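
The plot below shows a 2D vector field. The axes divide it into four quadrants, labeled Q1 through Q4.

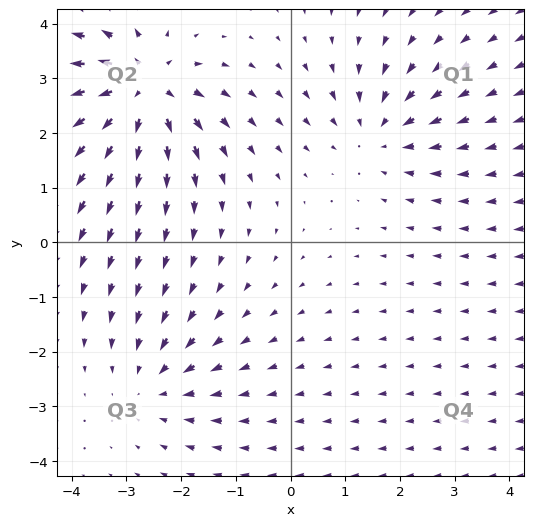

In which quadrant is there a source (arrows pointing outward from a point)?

The source sits at approximately (-2.7, 2.8), which lies in quadrant Q2. The divergence there is about +5, positive as expected for a source.

Q2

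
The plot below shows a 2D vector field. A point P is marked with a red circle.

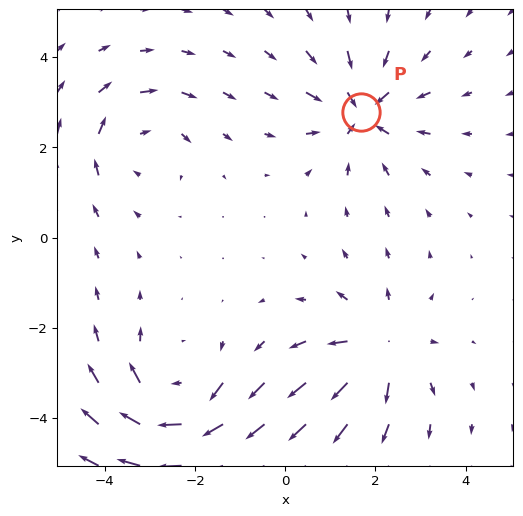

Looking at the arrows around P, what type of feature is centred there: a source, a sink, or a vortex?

At P (1.7, 2.8) the arrows converge inward. Divergence about -5, curl ≈0 — negative divergence with near-zero curl is a sink.

sink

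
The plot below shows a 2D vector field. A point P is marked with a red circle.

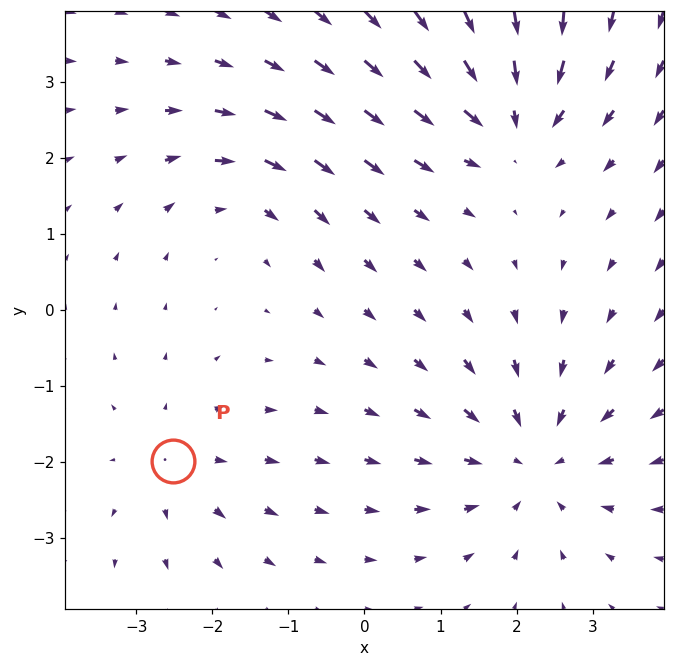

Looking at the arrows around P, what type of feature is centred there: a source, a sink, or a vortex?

At P (-2.5, -2.0) the arrows spread outward. Divergence about +3, curl ≈0 — positive divergence with near-zero curl is a source.

source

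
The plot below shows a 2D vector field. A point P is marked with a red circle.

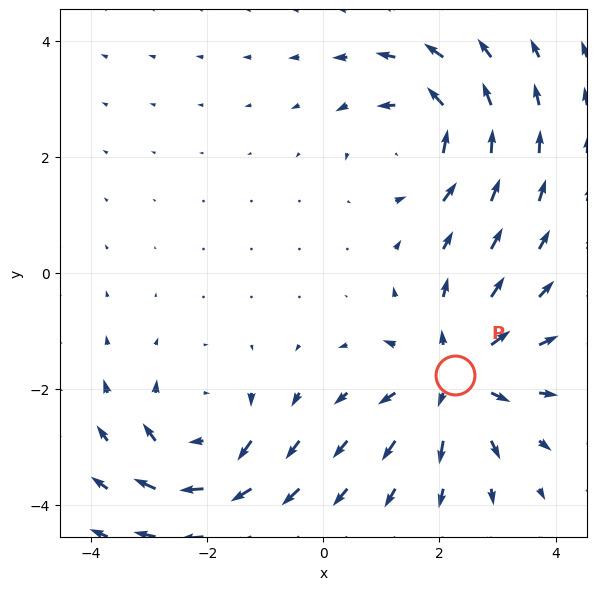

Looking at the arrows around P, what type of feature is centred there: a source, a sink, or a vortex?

source

At P (2.3, -1.8) the arrows spread outward. Divergence about +4, curl ≈0 — positive divergence with near-zero curl is a source.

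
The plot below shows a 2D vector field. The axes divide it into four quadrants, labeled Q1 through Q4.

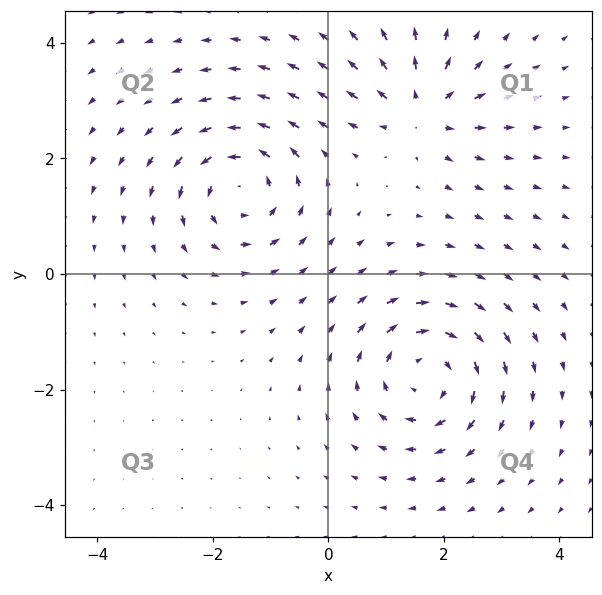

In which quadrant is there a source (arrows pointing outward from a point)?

The source sits at approximately (1.6, 2.9), which lies in quadrant Q1. The divergence there is about +4, positive as expected for a source.

Q1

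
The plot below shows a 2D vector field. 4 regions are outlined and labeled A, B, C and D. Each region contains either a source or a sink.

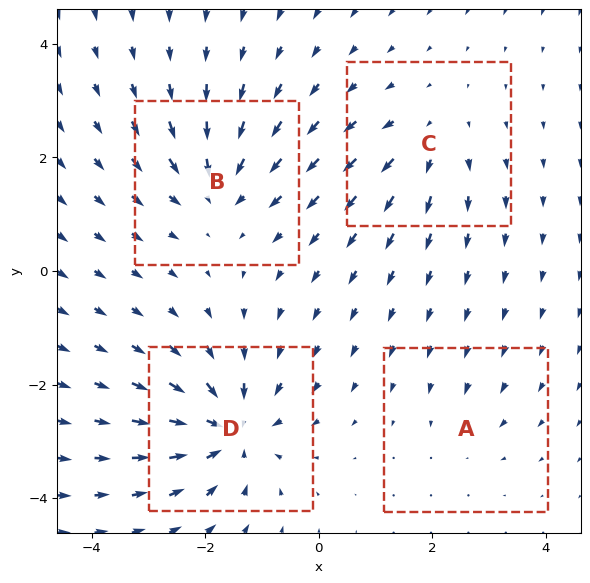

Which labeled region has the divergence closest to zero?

A

Divergence at each region's feature centre — A: about -2, B: about -5, C: about +4, D: about -7. Region A is closest to zero.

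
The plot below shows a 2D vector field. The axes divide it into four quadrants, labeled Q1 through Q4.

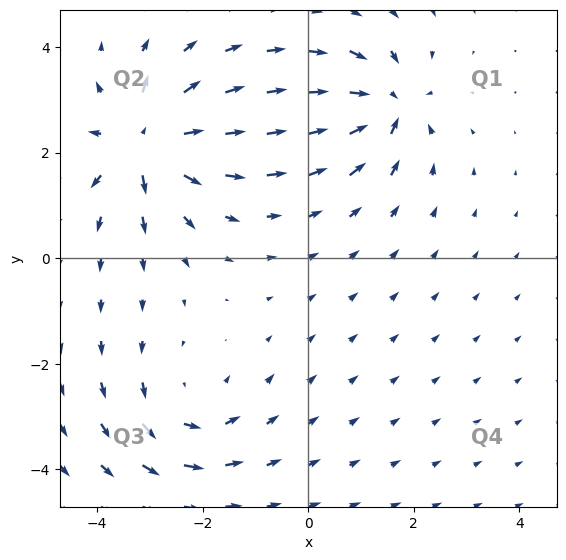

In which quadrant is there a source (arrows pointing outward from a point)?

The source sits at approximately (-3.1, 2.2), which lies in quadrant Q2. The divergence there is about +6, positive as expected for a source.

Q2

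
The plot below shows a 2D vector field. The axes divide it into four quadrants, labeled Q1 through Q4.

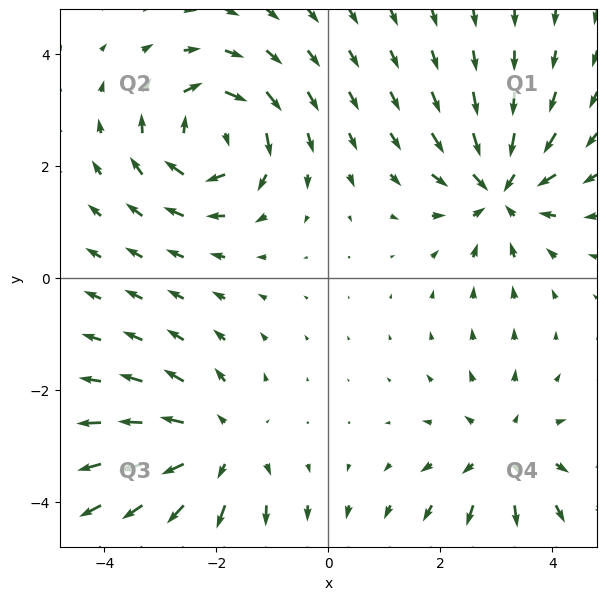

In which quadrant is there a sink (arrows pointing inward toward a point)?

Q1

The sink sits at approximately (3.1, 1.6), which lies in quadrant Q1. The divergence there is about -6, negative as expected for a sink.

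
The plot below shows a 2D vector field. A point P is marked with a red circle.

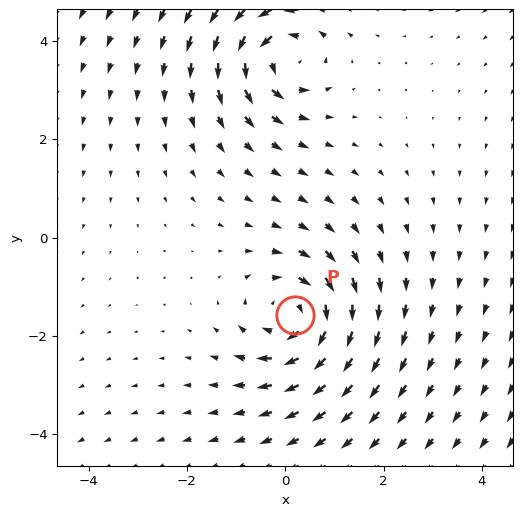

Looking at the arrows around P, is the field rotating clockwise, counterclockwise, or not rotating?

Near P at (0.2, -1.6) the arrows circulate clockwise. The curl (z-component) there is about -3; negative curl means clockwise rotation.

clockwise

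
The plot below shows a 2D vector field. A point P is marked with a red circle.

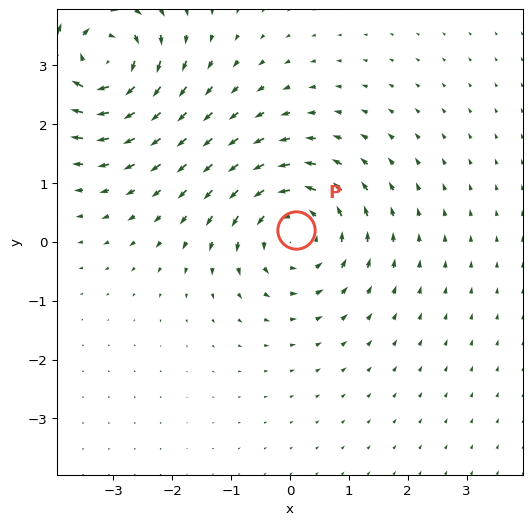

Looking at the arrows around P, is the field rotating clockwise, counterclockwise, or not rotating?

Near P at (0.1, 0.2) the arrows circulate counterclockwise. The curl (z-component) there is about +4; positive curl means counterclockwise rotation.

counterclockwise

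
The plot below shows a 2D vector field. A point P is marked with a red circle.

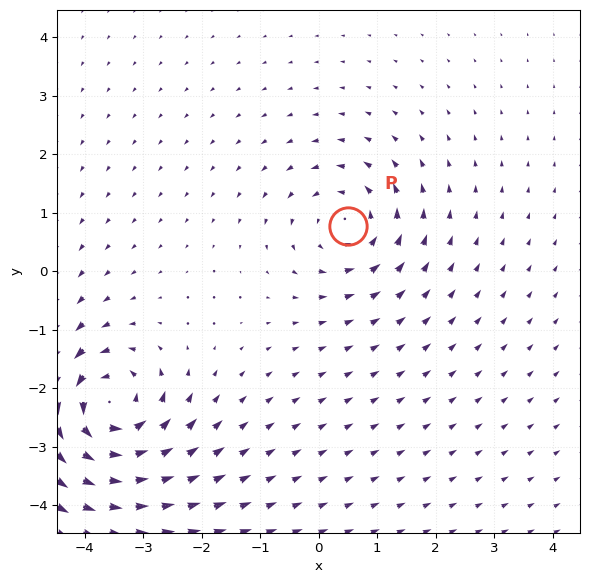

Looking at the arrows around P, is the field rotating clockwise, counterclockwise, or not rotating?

Near P at (0.5, 0.8) the arrows circulate counterclockwise. The curl (z-component) there is about +4; positive curl means counterclockwise rotation.

counterclockwise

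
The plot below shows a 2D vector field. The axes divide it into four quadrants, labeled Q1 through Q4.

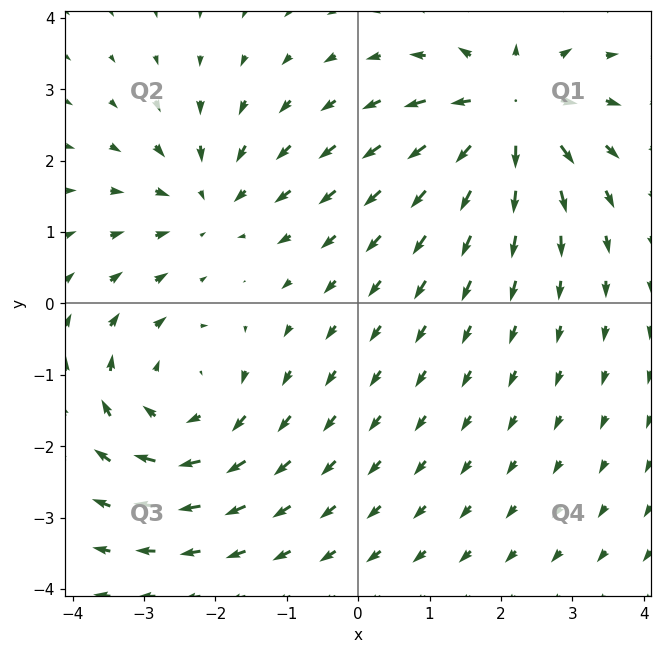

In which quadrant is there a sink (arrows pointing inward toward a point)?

Q2

The sink sits at approximately (-2.1, 1.4), which lies in quadrant Q2. The divergence there is about -3, negative as expected for a sink.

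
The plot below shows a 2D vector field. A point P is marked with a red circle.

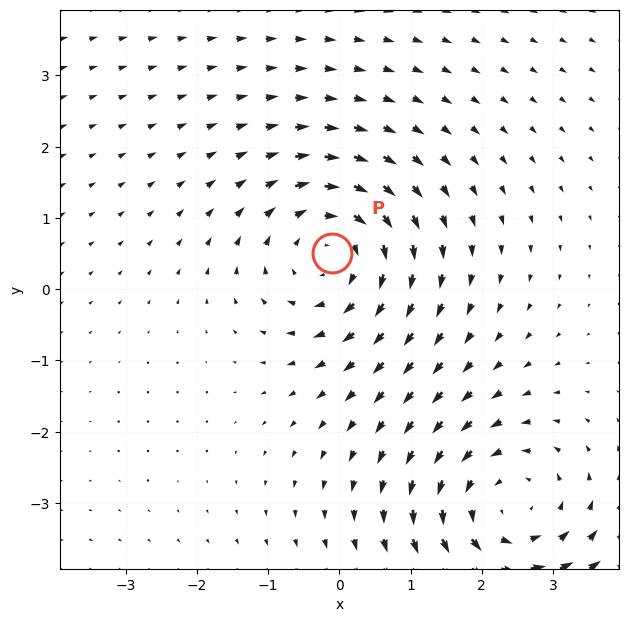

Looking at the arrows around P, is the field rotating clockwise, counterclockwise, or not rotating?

clockwise

Near P at (-0.1, 0.5) the arrows circulate clockwise. The curl (z-component) there is about -4; negative curl means clockwise rotation.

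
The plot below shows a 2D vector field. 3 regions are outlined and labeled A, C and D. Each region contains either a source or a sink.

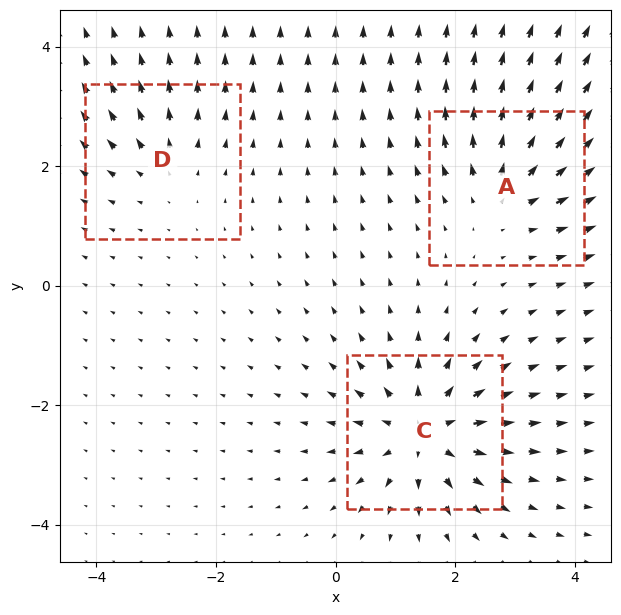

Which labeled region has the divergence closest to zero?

D

Divergence at each region's feature centre — A: about +4, C: about +5, D: about +2. Region D is closest to zero.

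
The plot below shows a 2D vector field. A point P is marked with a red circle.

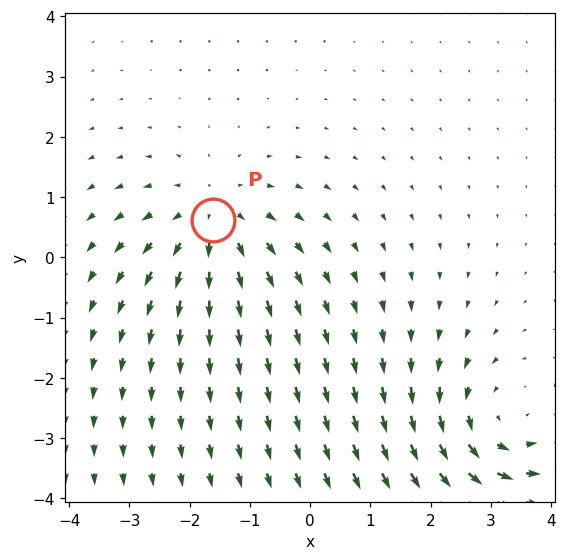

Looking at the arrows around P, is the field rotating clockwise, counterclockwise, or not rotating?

Near P at (-1.6, 0.6) the arrows show no circulation. The curl there is ≈0.

not rotating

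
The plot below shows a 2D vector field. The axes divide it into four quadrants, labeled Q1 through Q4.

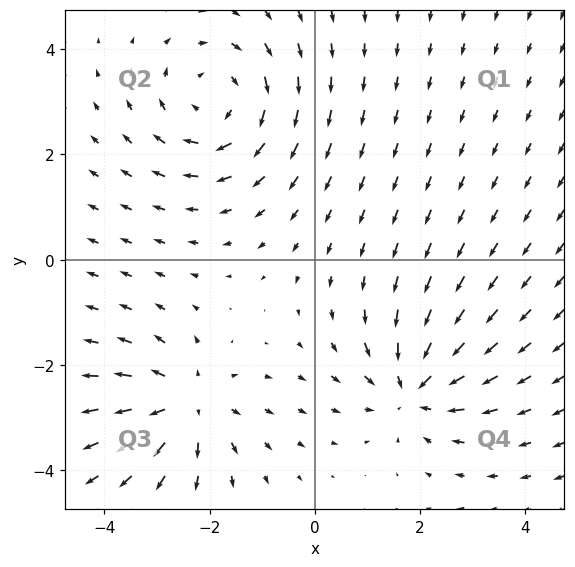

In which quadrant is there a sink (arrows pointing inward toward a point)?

Q4

The sink sits at approximately (1.9, -2.4), which lies in quadrant Q4. The divergence there is about -4, negative as expected for a sink.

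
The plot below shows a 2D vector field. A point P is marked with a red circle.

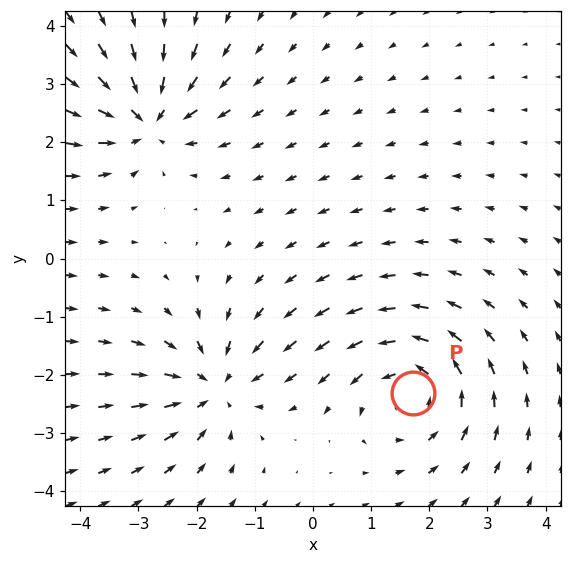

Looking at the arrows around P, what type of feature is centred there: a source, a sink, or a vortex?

vortex

At P (1.7, -2.3) the arrows circulate counterclockwise. Divergence ≈0, curl about +4 — near-zero divergence with nonzero curl is a vortex.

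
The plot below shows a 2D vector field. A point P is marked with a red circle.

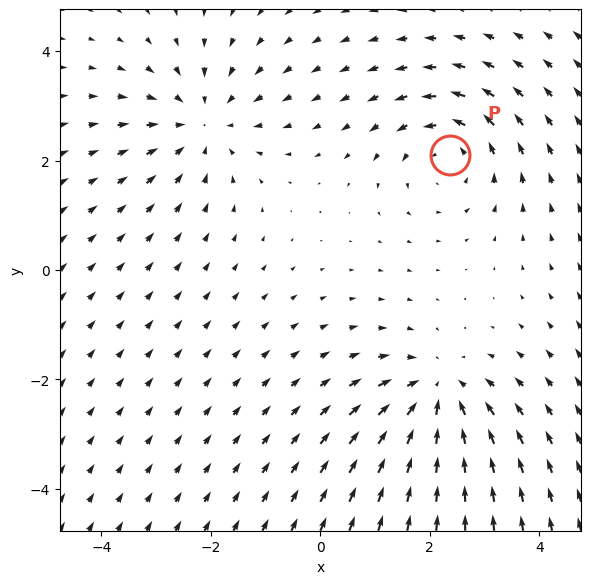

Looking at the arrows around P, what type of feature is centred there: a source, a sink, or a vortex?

At P (2.4, 2.1) the arrows circulate counterclockwise. Divergence ≈0, curl about +4 — near-zero divergence with nonzero curl is a vortex.

vortex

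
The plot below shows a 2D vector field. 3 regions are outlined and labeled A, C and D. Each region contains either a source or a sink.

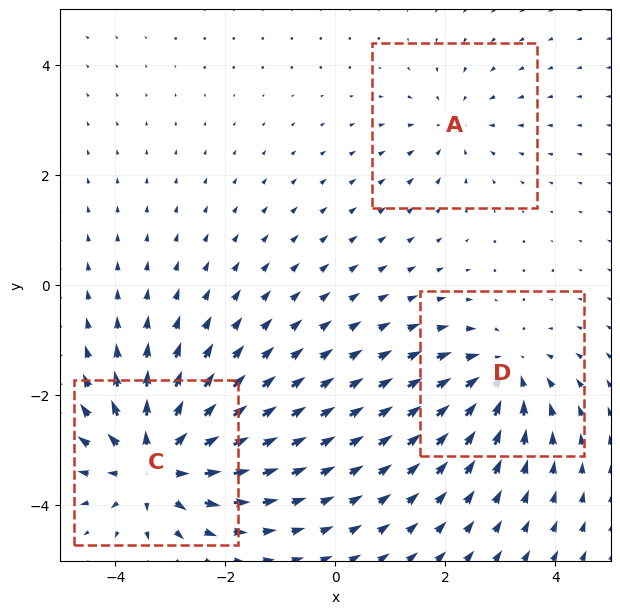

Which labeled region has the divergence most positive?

C

Divergence at each region's feature centre — A: about -2, C: about +5, D: about -3. Region C is most positive.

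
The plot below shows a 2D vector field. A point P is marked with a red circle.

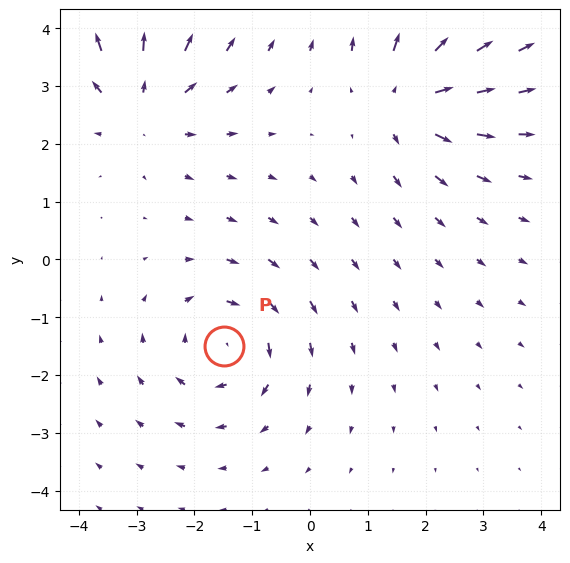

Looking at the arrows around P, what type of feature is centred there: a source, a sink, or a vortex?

vortex

At P (-1.5, -1.5) the arrows circulate clockwise. Divergence ≈0, curl about -5 — near-zero divergence with nonzero curl is a vortex.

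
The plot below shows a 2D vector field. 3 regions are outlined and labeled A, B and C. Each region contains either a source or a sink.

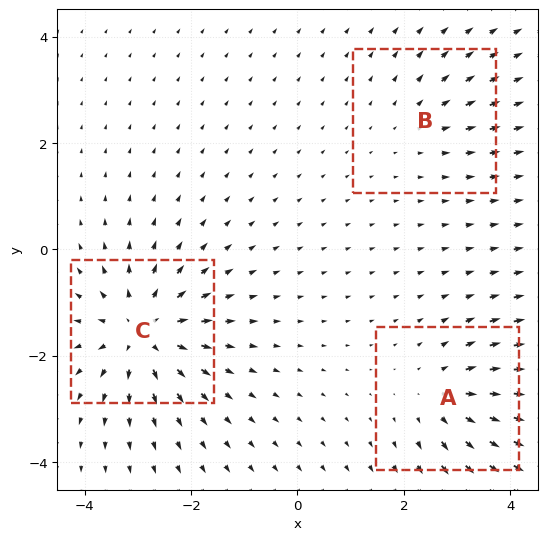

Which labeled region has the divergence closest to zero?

B

Divergence at each region's feature centre — A: about +4, B: about +2, C: about +6. Region B is closest to zero.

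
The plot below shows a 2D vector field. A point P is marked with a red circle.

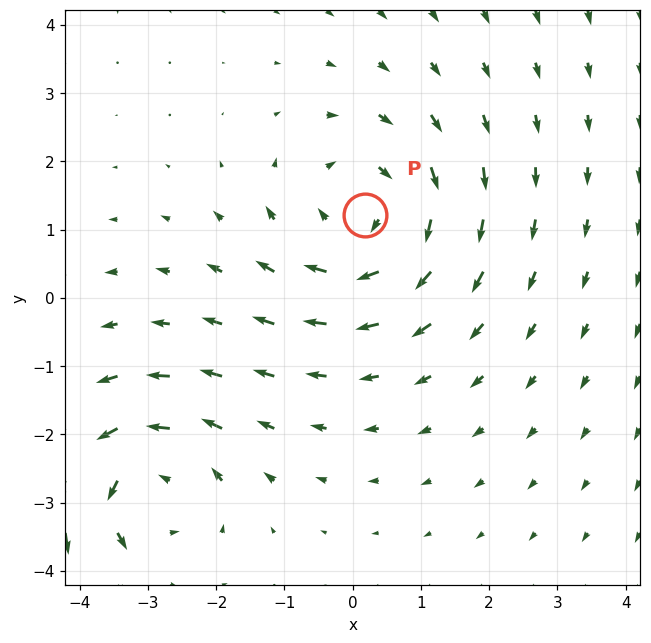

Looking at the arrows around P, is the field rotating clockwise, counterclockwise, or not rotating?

Near P at (0.2, 1.2) the arrows circulate clockwise. The curl (z-component) there is about -3; negative curl means clockwise rotation.

clockwise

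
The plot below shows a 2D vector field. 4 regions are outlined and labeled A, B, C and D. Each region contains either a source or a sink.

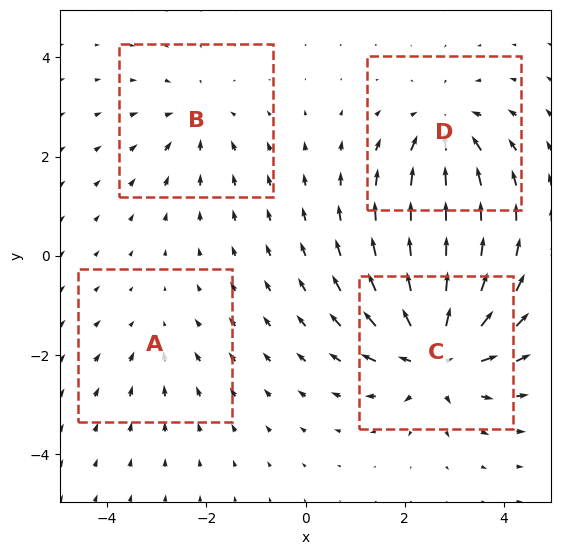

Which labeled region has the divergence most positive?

C

Divergence at each region's feature centre — A: about -2, B: about -3, C: about +8, D: about -5. Region C is most positive.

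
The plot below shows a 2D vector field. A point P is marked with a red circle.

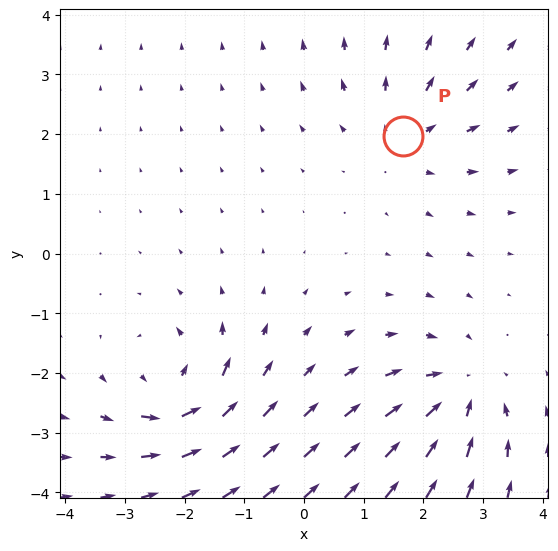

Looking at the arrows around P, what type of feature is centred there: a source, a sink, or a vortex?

source

At P (1.7, 2.0) the arrows spread outward. Divergence about +2, curl ≈0 — positive divergence with near-zero curl is a source.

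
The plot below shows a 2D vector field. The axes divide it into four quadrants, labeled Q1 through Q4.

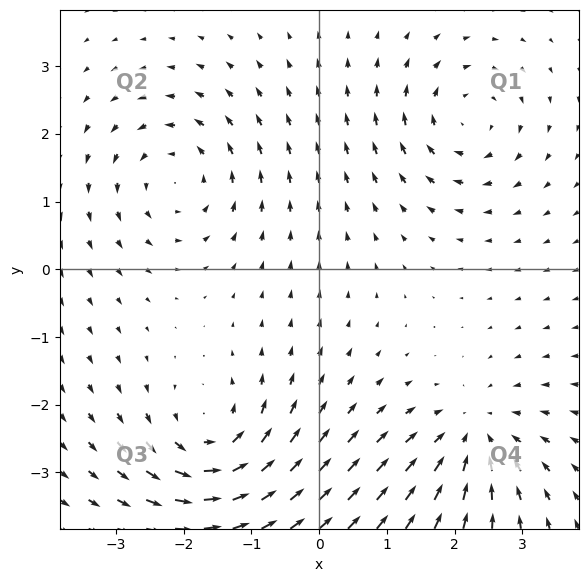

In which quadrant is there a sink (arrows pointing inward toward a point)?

The sink sits at approximately (2.3, -2.5), which lies in quadrant Q4. The divergence there is about -5, negative as expected for a sink.

Q4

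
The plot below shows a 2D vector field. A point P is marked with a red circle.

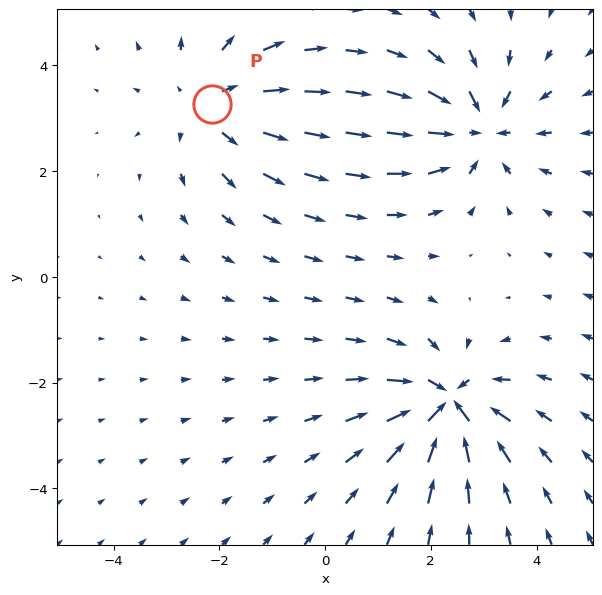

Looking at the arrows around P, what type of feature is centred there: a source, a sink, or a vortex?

At P (-2.1, 3.3) the arrows spread outward. Divergence about +3, curl ≈0 — positive divergence with near-zero curl is a source.

source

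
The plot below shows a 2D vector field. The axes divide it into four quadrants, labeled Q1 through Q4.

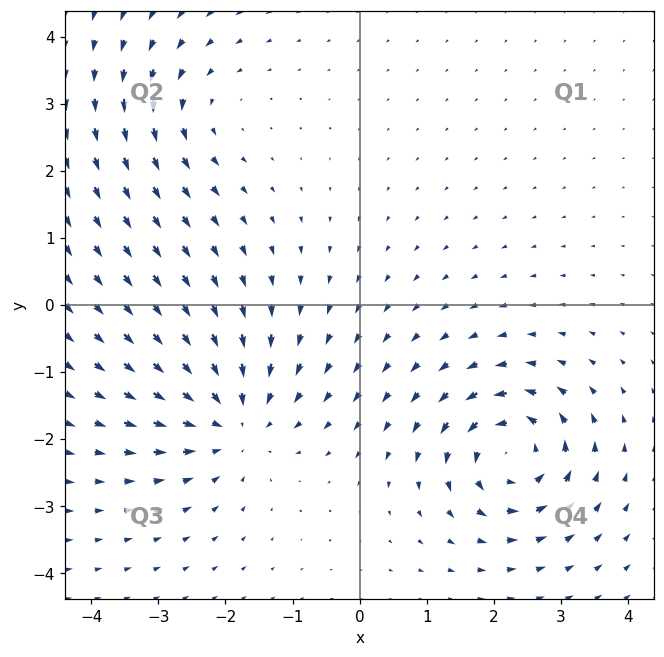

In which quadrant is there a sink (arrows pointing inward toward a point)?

The sink sits at approximately (-1.9, -1.7), which lies in quadrant Q3. The divergence there is about -5, negative as expected for a sink.

Q3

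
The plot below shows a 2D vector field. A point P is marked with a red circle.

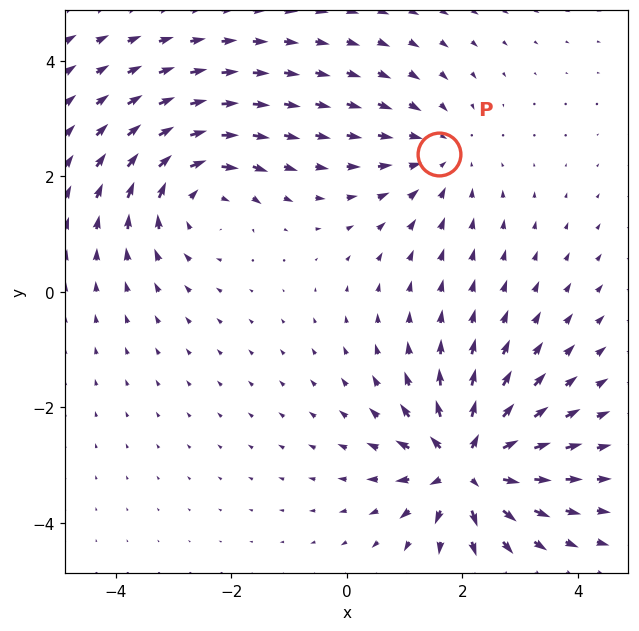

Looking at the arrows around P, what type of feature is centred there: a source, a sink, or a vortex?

At P (1.6, 2.4) the arrows converge inward. Divergence about -2, curl ≈0 — negative divergence with near-zero curl is a sink.

sink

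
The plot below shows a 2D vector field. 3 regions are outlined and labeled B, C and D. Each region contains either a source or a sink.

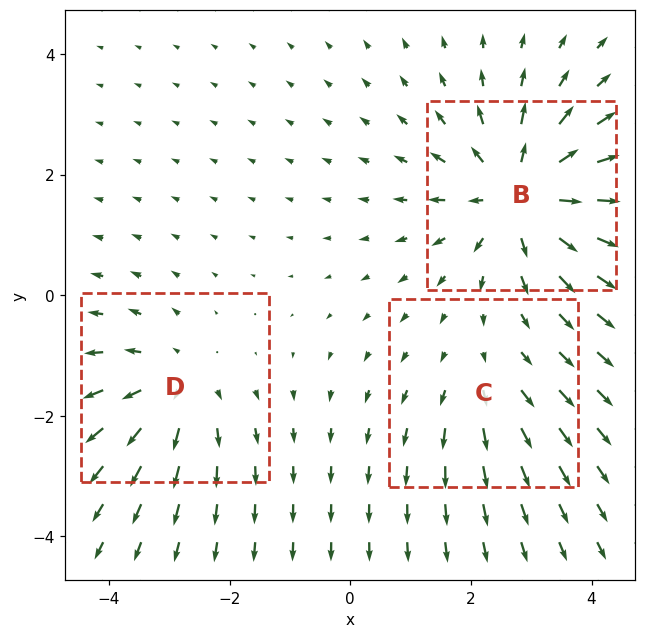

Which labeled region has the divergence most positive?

B

Divergence at each region's feature centre — B: about +5, C: about +2, D: about +3. Region B is most positive.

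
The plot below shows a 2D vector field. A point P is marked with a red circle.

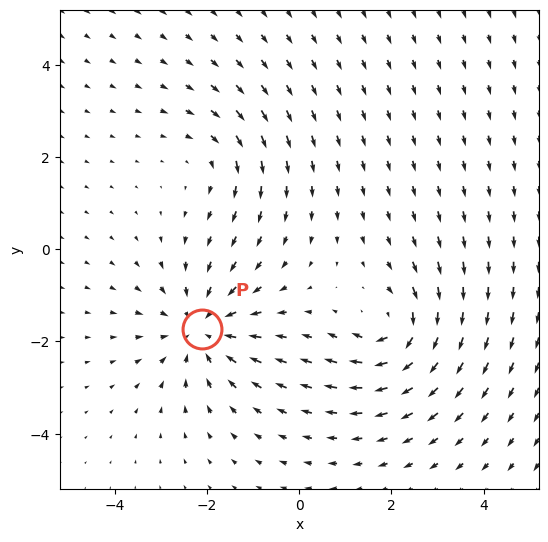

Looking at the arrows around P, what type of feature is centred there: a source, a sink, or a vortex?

At P (-2.1, -1.7) the arrows converge inward. Divergence about -4, curl ≈0 — negative divergence with near-zero curl is a sink.

sink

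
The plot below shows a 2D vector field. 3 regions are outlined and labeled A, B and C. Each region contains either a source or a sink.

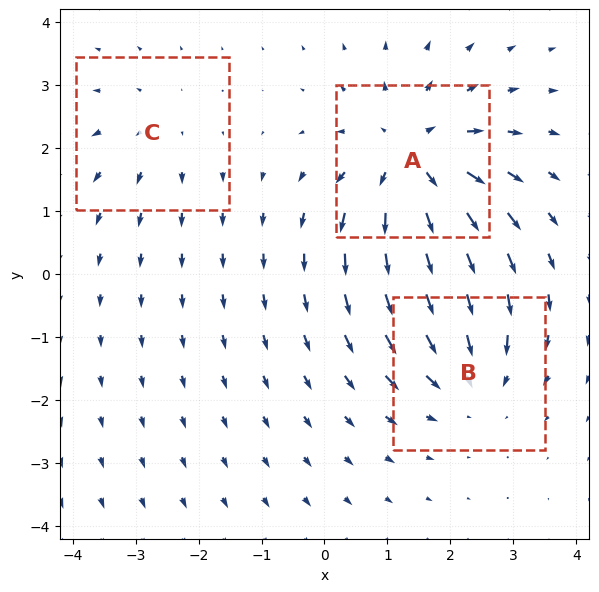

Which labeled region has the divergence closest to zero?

C

Divergence at each region's feature centre — A: about +4, B: about -3, C: about +2. Region C is closest to zero.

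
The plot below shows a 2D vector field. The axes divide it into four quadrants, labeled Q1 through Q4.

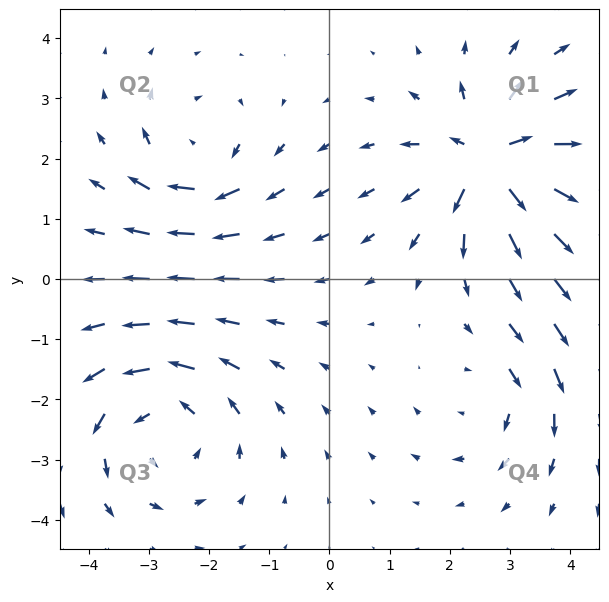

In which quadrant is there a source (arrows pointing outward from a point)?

The source sits at approximately (2.7, 2.0), which lies in quadrant Q1. The divergence there is about +6, positive as expected for a source.

Q1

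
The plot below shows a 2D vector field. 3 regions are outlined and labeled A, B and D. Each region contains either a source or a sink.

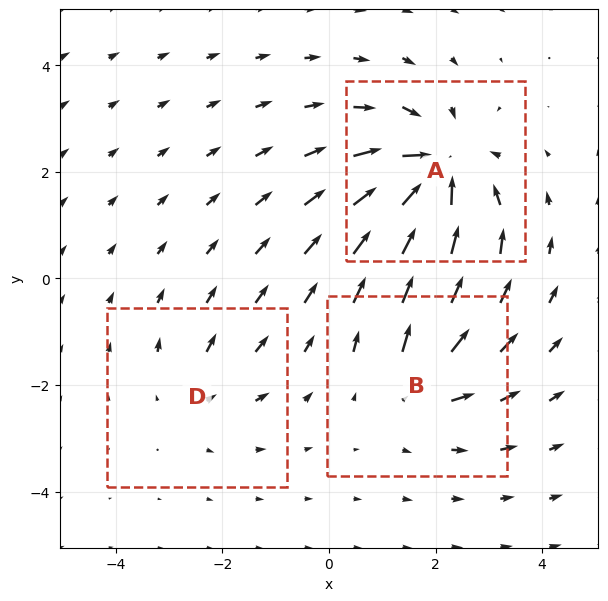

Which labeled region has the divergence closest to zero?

Divergence at each region's feature centre — A: about -6, B: about +4, D: about +2. Region D is closest to zero.

D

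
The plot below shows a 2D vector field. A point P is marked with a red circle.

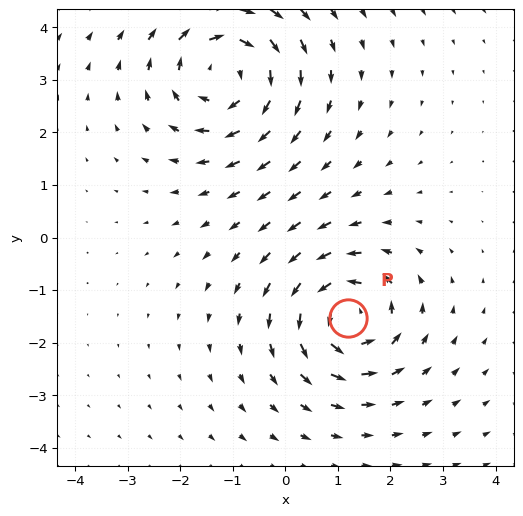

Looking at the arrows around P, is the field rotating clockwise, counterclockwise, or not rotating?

counterclockwise

Near P at (1.2, -1.5) the arrows circulate counterclockwise. The curl (z-component) there is about +5; positive curl means counterclockwise rotation.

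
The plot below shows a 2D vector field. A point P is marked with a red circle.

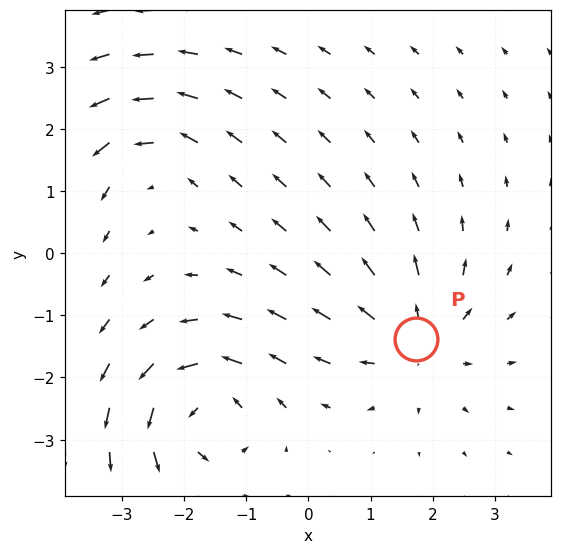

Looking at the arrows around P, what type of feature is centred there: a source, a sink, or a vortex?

source

At P (1.7, -1.4) the arrows spread outward. Divergence about +4, curl ≈0 — positive divergence with near-zero curl is a source.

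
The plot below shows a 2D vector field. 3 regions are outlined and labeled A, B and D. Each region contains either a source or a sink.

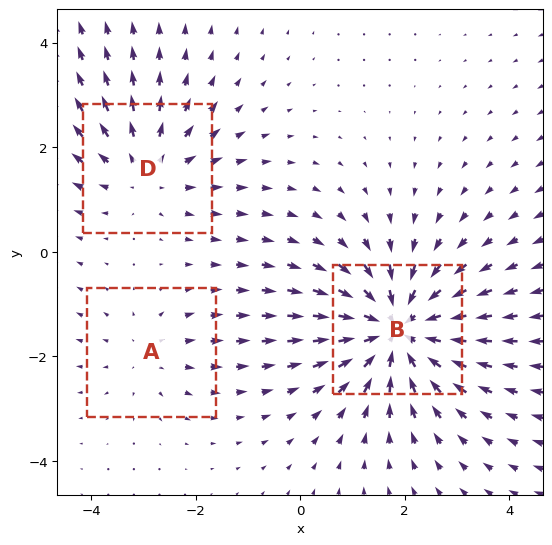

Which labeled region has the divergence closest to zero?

A

Divergence at each region's feature centre — A: about +2, B: about -5, D: about +3. Region A is closest to zero.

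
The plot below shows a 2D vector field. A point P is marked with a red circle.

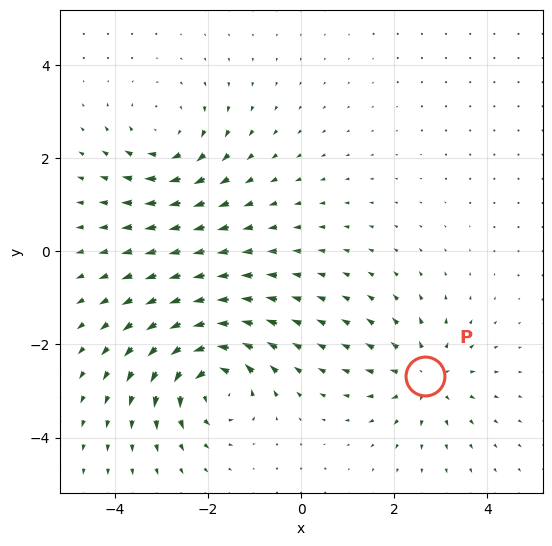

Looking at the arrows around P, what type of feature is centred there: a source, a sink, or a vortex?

At P (2.7, -2.7) the arrows spread outward. Divergence about +4, curl ≈0 — positive divergence with near-zero curl is a source.

source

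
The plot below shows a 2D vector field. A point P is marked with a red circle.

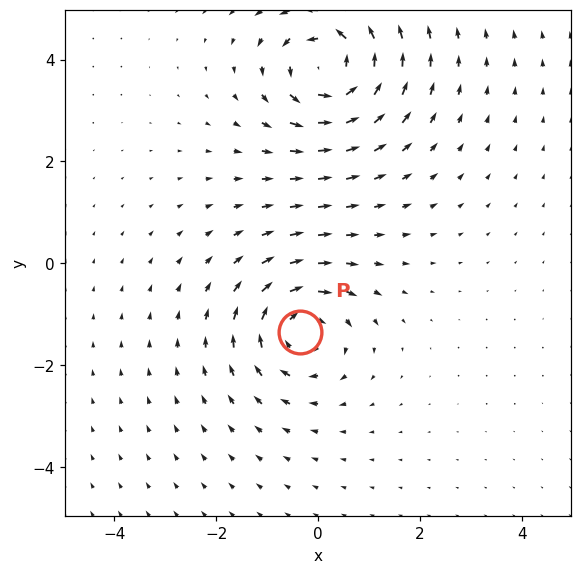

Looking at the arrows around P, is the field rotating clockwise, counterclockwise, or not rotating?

clockwise

Near P at (-0.4, -1.4) the arrows circulate clockwise. The curl (z-component) there is about -3; negative curl means clockwise rotation.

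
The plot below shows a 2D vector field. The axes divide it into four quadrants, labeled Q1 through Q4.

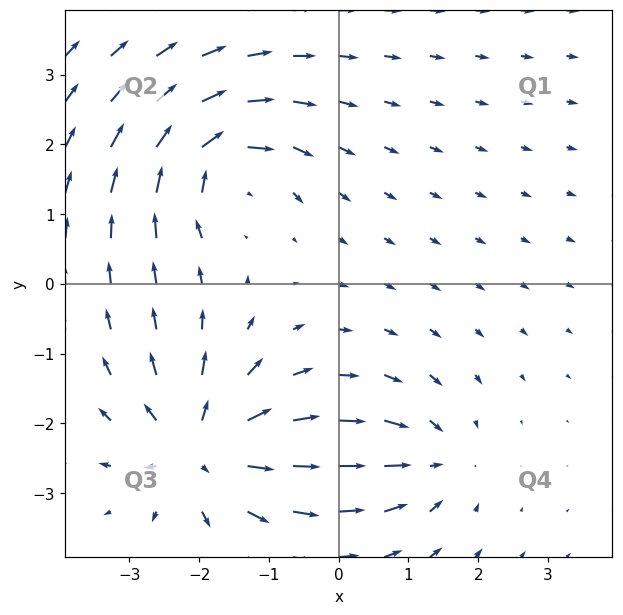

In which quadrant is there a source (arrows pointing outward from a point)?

Q3

The source sits at approximately (-2.0, -2.4), which lies in quadrant Q3. The divergence there is about +7, positive as expected for a source.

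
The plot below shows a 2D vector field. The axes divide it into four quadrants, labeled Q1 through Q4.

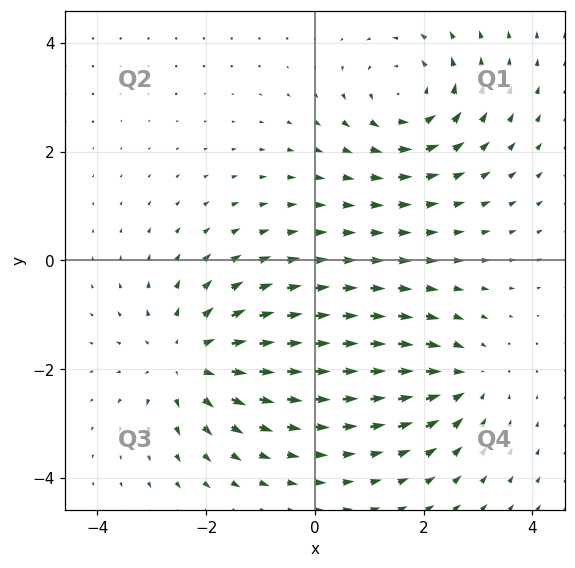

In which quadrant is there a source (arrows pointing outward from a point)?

The source sits at approximately (-2.3, -1.8), which lies in quadrant Q3. The divergence there is about +4, positive as expected for a source.

Q3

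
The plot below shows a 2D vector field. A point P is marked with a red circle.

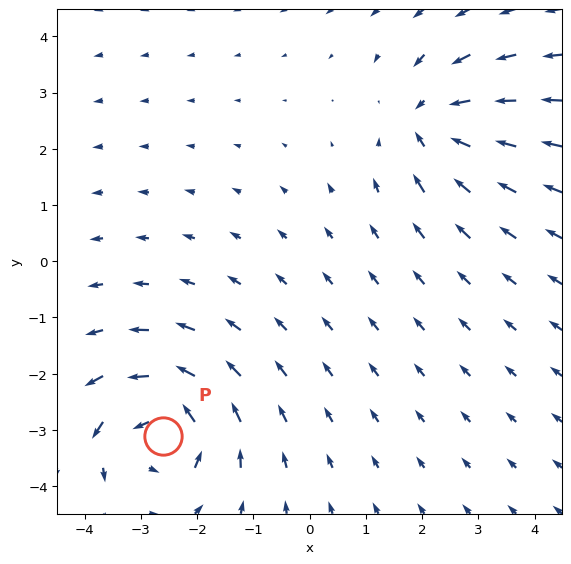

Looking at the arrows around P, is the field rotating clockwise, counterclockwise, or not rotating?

Near P at (-2.6, -3.1) the arrows circulate counterclockwise. The curl (z-component) there is about +6; positive curl means counterclockwise rotation.

counterclockwise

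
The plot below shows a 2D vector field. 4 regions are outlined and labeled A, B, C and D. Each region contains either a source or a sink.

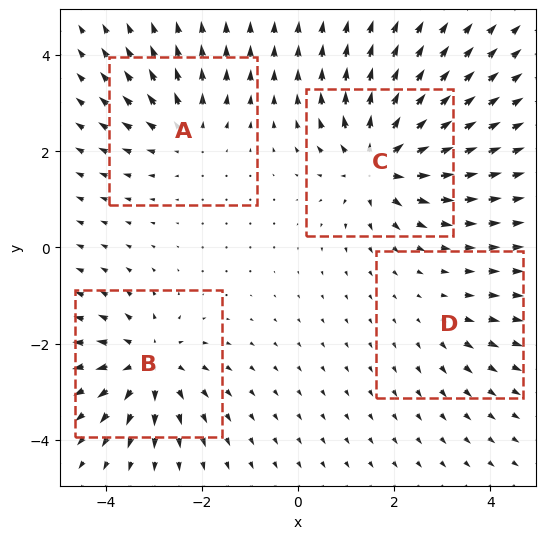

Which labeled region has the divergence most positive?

C

Divergence at each region's feature centre — A: about +4, B: about +6, C: about +7, D: about +2. Region C is most positive.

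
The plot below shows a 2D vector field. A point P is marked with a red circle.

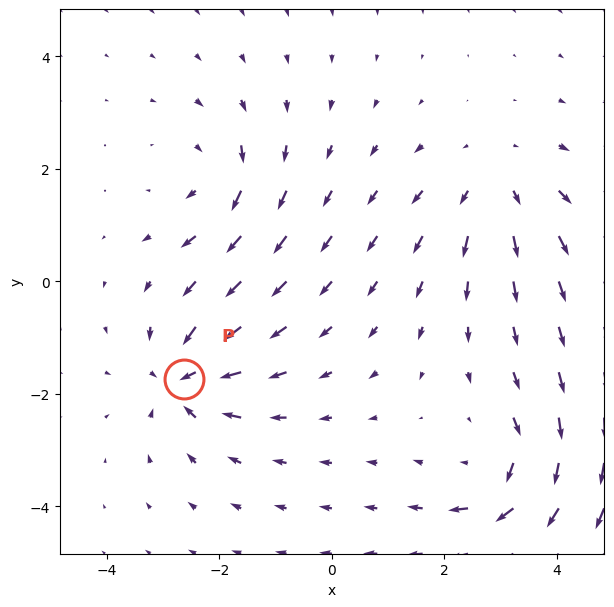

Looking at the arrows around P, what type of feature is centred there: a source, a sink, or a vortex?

At P (-2.6, -1.7) the arrows converge inward. Divergence about -7, curl ≈0 — negative divergence with near-zero curl is a sink.

sink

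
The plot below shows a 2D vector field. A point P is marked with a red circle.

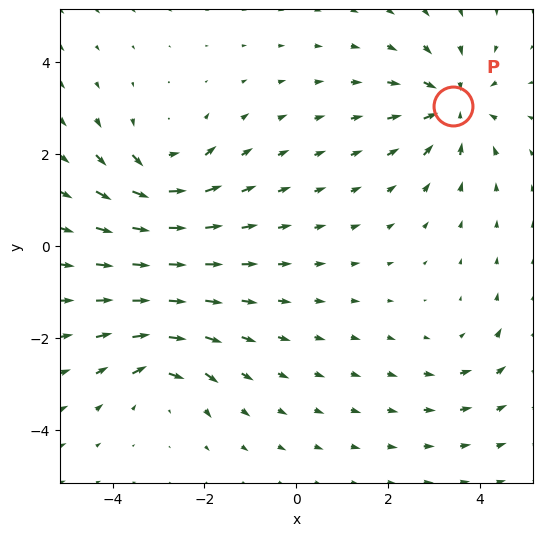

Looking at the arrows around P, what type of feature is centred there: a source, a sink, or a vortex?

sink

At P (3.4, 3.1) the arrows converge inward. Divergence about -5, curl ≈0 — negative divergence with near-zero curl is a sink.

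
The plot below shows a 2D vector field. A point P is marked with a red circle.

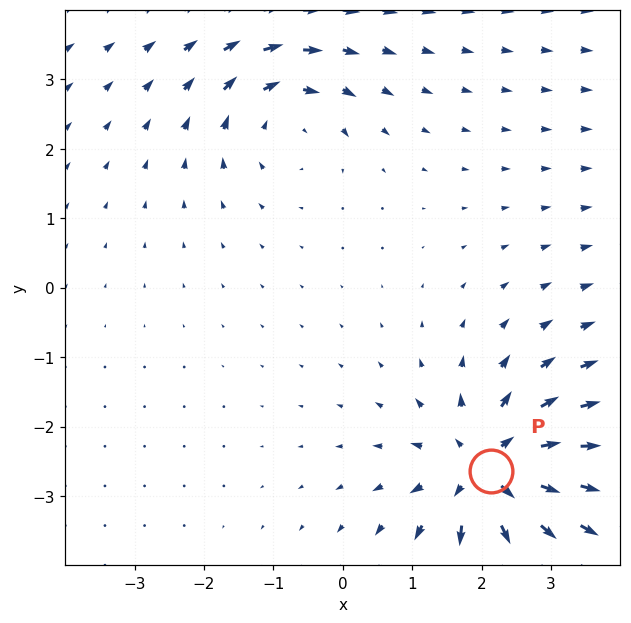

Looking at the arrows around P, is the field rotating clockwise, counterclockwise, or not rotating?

not rotating

Near P at (2.1, -2.6) the arrows show no circulation. The curl there is ≈0.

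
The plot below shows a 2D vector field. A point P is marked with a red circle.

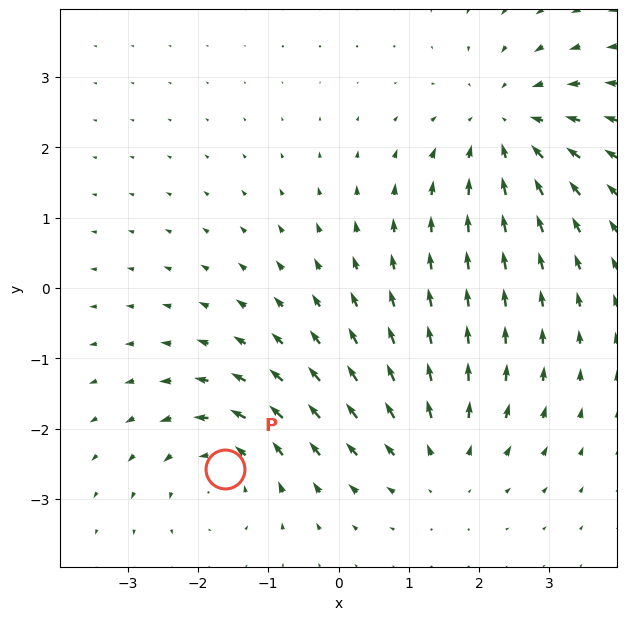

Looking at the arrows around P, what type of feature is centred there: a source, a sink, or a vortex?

At P (-1.6, -2.6) the arrows circulate counterclockwise. Divergence ≈0, curl about +4 — near-zero divergence with nonzero curl is a vortex.

vortex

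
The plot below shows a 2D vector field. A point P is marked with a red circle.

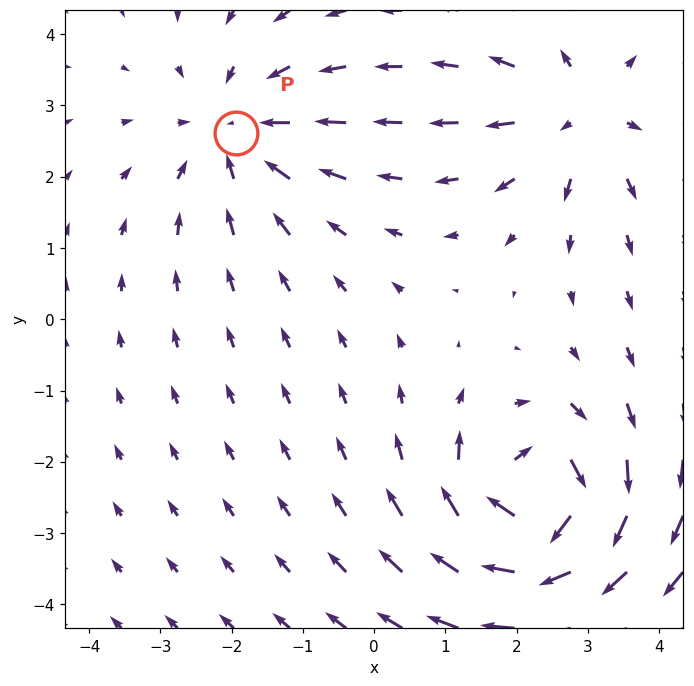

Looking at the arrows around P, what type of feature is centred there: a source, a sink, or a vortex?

At P (-1.9, 2.6) the arrows converge inward. Divergence about -2, curl ≈0 — negative divergence with near-zero curl is a sink.

sink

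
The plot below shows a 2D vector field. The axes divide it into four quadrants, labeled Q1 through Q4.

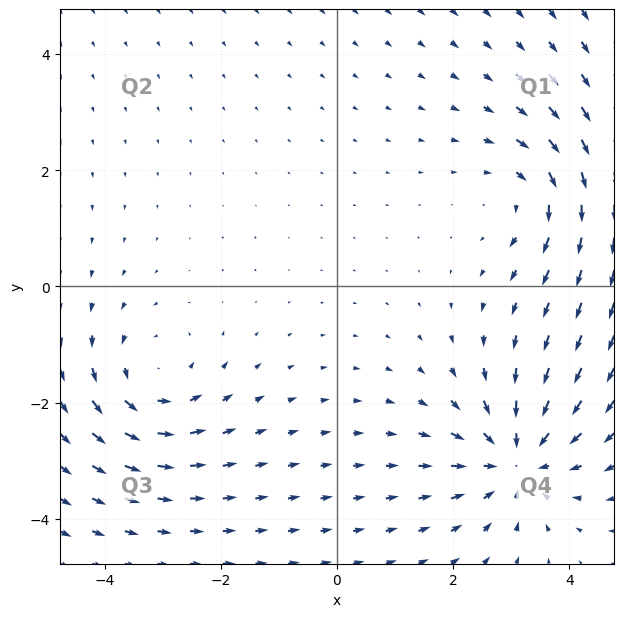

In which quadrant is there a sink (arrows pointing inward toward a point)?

Q4

The sink sits at approximately (3.1, -3.0), which lies in quadrant Q4. The divergence there is about -5, negative as expected for a sink.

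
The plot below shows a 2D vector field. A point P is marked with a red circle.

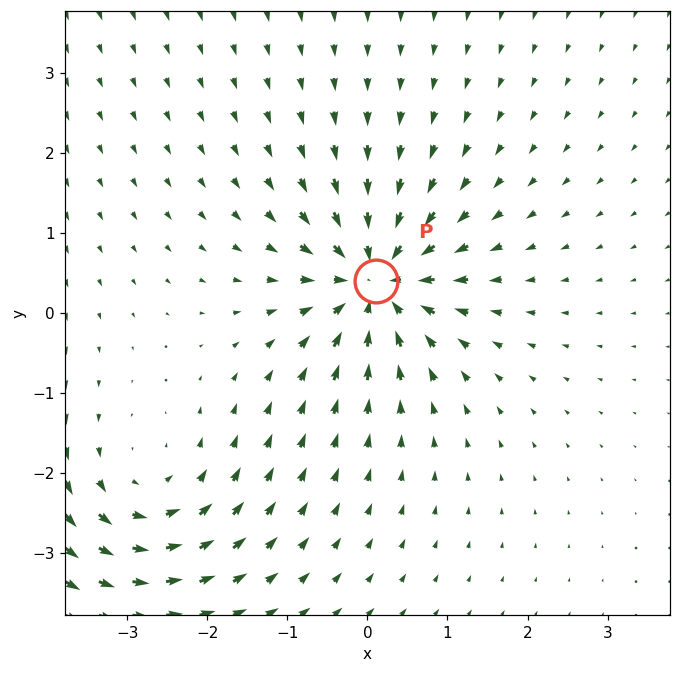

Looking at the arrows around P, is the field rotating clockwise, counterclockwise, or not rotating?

not rotating

Near P at (0.1, 0.4) the arrows show no circulation. The curl there is ≈0.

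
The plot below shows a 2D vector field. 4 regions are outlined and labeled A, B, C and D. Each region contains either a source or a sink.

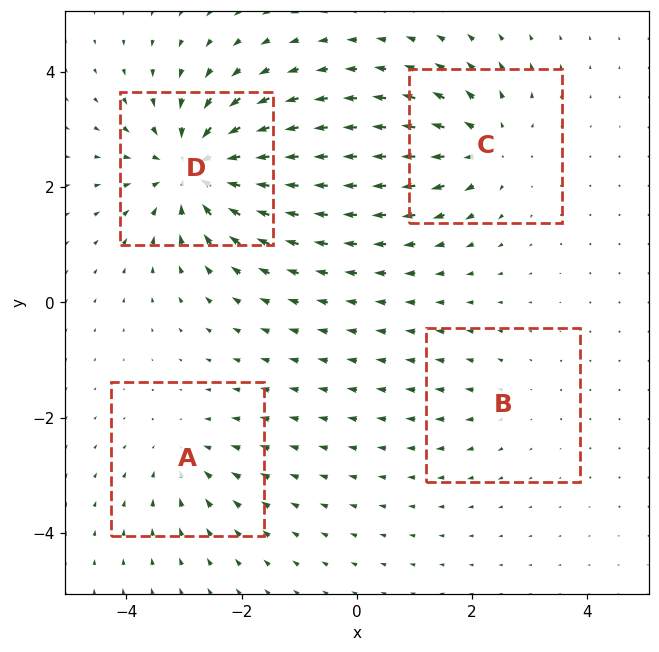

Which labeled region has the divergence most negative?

Divergence at each region's feature centre — A: about -3, B: about +2, C: about +5, D: about -8. Region D is most negative.

D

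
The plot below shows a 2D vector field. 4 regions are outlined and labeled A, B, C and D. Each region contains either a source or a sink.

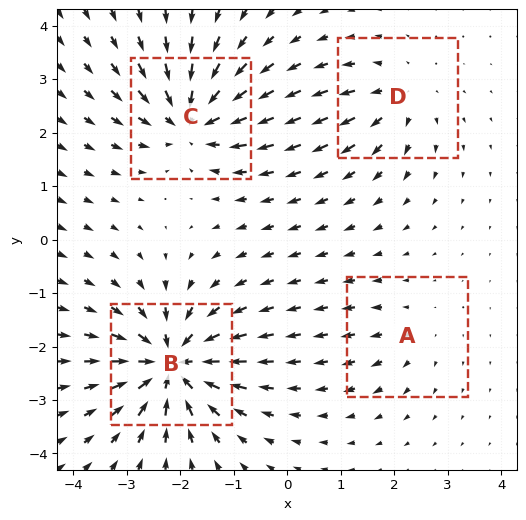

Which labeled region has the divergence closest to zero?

Divergence at each region's feature centre — A: about +2, B: about -8, C: about -6, D: about +4. Region A is closest to zero.

A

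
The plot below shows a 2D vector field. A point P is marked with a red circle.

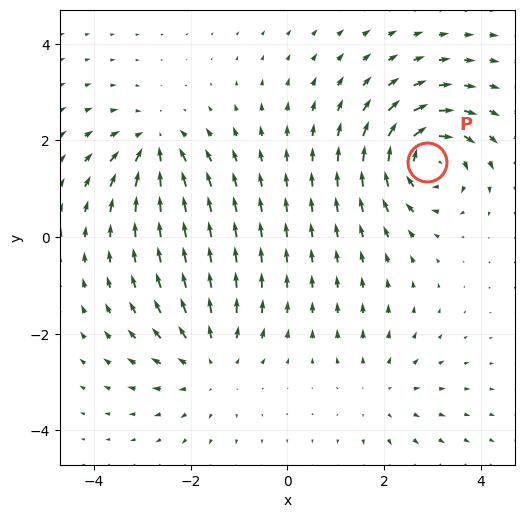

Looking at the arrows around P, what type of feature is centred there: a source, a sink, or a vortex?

At P (2.9, 1.6) the arrows circulate clockwise. Divergence ≈0, curl about -7 — near-zero divergence with nonzero curl is a vortex.

vortex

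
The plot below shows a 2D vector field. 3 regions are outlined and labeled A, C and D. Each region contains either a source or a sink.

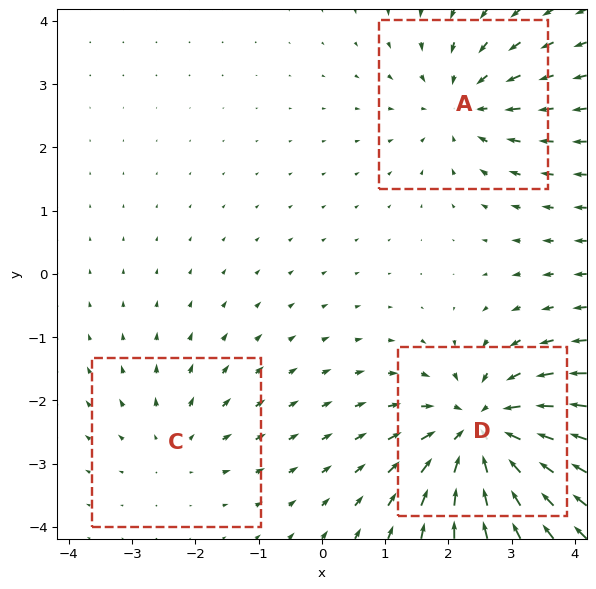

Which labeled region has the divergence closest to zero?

C

Divergence at each region's feature centre — A: about -3, C: about +2, D: about -6. Region C is closest to zero.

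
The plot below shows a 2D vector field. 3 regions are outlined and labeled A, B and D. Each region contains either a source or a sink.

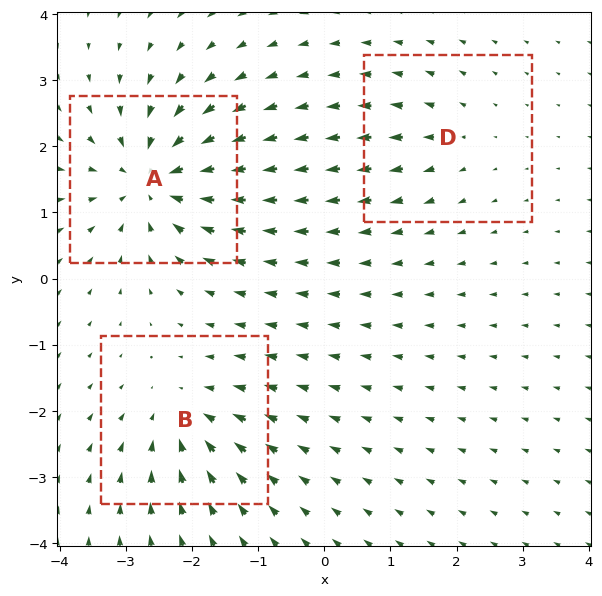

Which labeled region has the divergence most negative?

A

Divergence at each region's feature centre — A: about -6, B: about -4, D: about +2. Region A is most negative.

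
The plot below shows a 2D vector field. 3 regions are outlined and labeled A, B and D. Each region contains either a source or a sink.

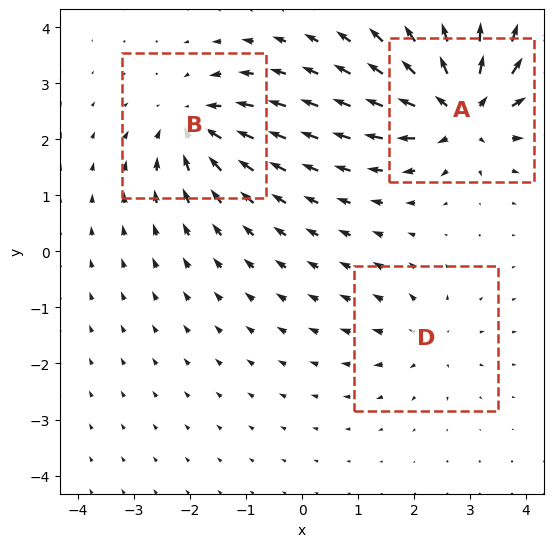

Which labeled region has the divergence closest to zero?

Divergence at each region's feature centre — A: about +6, B: about -4, D: about +3. Region D is closest to zero.

D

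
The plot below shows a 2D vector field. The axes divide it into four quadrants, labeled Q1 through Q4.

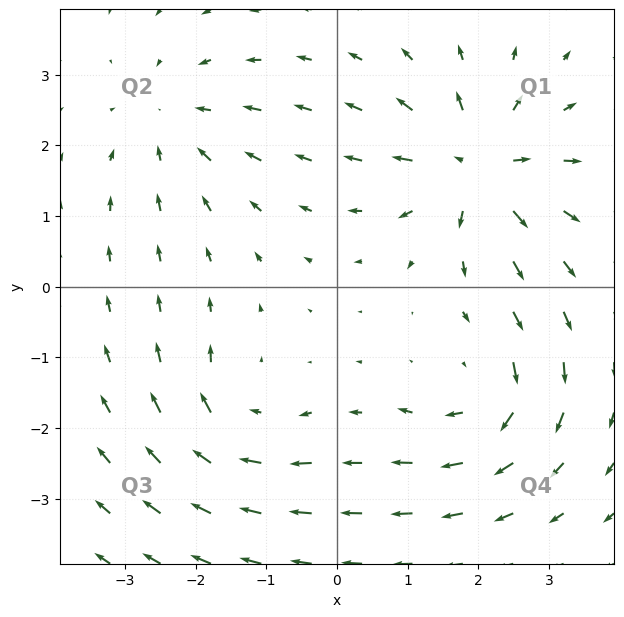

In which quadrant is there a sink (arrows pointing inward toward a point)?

The sink sits at approximately (-2.3, 2.3), which lies in quadrant Q2. The divergence there is about -3, negative as expected for a sink.

Q2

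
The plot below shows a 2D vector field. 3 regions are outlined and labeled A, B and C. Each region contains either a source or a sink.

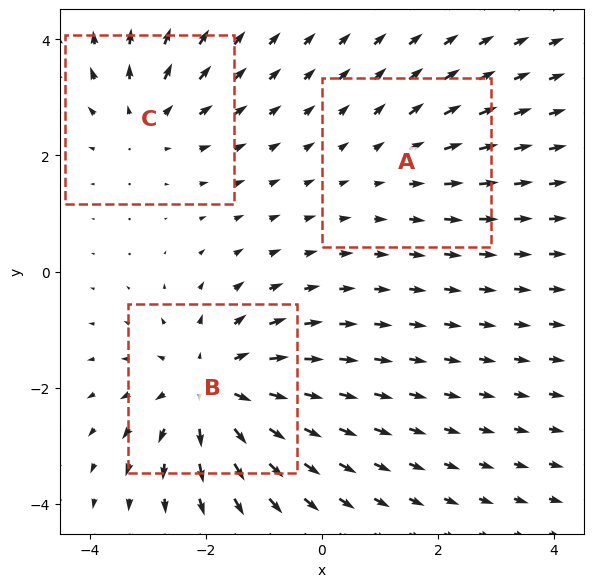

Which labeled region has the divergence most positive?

Divergence at each region's feature centre — A: about +2, B: about +5, C: about +3. Region B is most positive.

B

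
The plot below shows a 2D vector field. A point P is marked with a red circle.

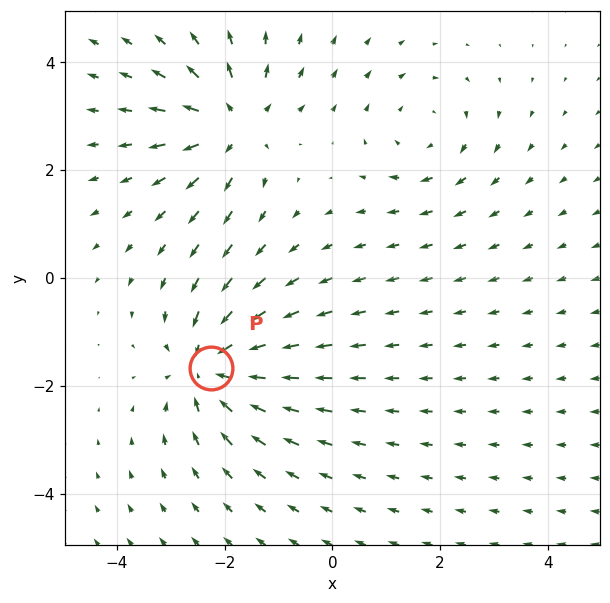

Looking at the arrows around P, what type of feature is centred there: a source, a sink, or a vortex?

sink

At P (-2.3, -1.7) the arrows converge inward. Divergence about -4, curl ≈0 — negative divergence with near-zero curl is a sink.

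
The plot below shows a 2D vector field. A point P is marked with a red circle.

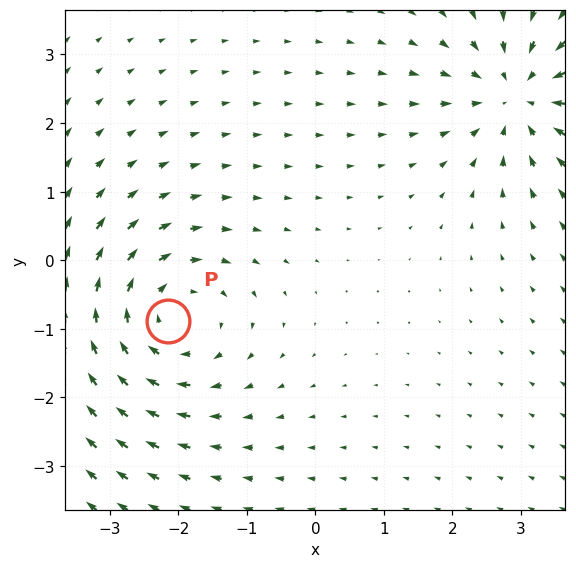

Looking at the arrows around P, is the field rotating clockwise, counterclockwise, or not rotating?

Near P at (-2.2, -0.9) the arrows circulate clockwise. The curl (z-component) there is about -3; negative curl means clockwise rotation.

clockwise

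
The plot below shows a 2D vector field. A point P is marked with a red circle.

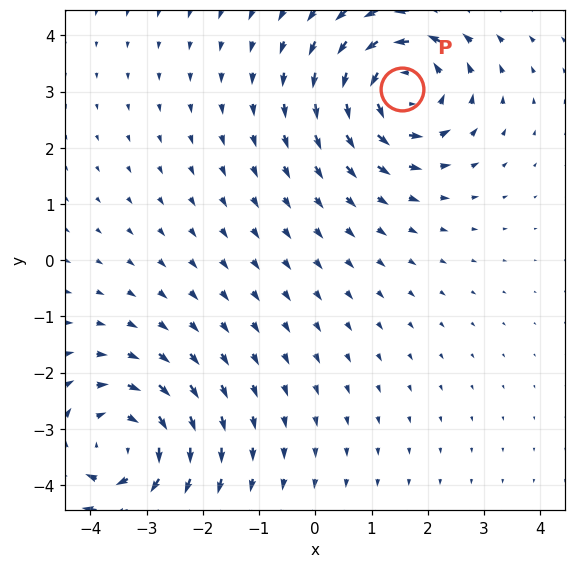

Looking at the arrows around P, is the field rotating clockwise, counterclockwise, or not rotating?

counterclockwise

Near P at (1.5, 3.1) the arrows circulate counterclockwise. The curl (z-component) there is about +4; positive curl means counterclockwise rotation.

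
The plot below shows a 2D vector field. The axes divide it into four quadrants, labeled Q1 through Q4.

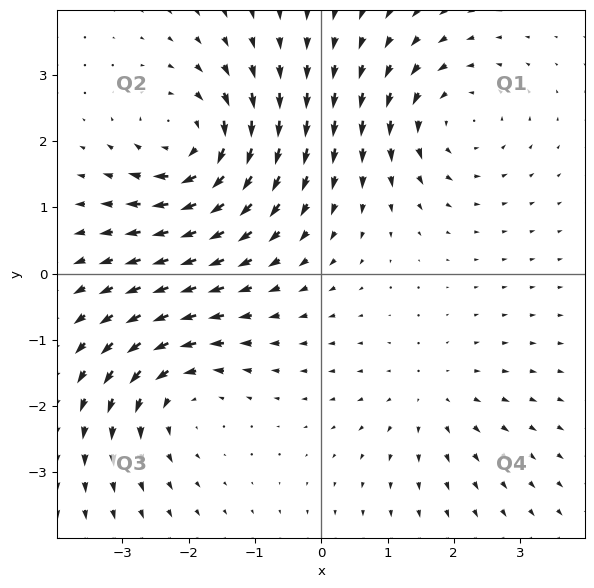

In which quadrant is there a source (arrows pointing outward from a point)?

Q4

The source sits at approximately (1.7, -1.8), which lies in quadrant Q4. The divergence there is about +2, positive as expected for a source.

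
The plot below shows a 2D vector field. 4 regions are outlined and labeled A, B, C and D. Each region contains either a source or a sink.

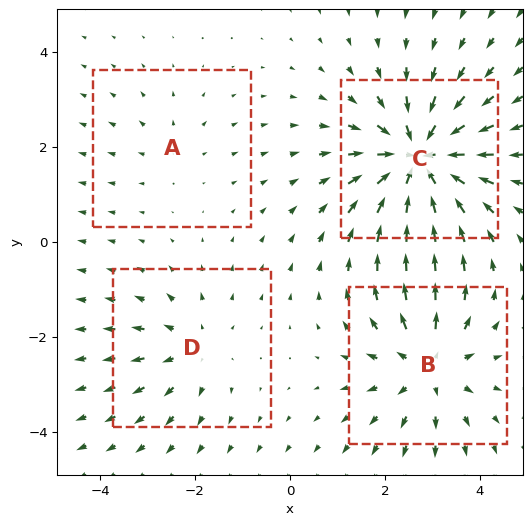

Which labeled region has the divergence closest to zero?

Divergence at each region's feature centre — A: about +2, B: about +5, C: about -7, D: about +3. Region A is closest to zero.

A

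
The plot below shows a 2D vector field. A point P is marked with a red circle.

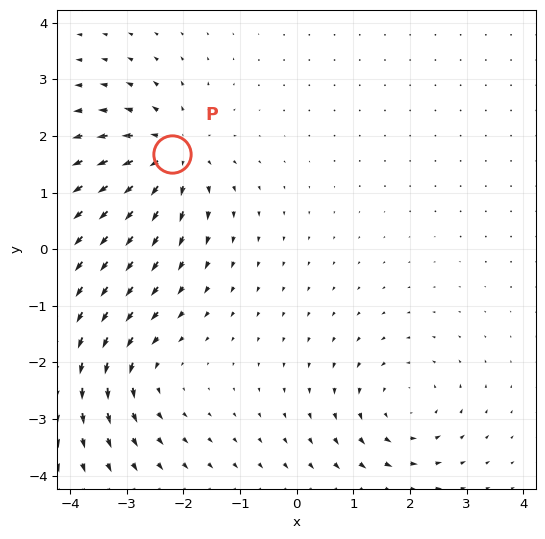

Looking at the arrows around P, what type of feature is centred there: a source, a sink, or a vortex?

At P (-2.2, 1.7) the arrows spread outward. Divergence about +6, curl ≈0 — positive divergence with near-zero curl is a source.

source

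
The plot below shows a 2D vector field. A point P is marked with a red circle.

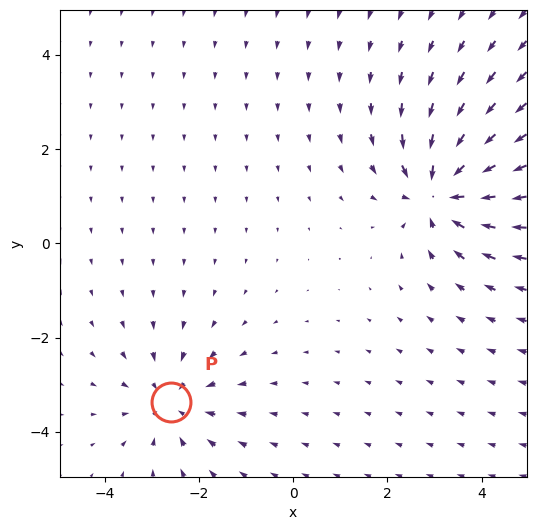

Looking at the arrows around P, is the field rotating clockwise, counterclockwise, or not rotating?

Near P at (-2.6, -3.4) the arrows show no circulation. The curl there is ≈0.

not rotating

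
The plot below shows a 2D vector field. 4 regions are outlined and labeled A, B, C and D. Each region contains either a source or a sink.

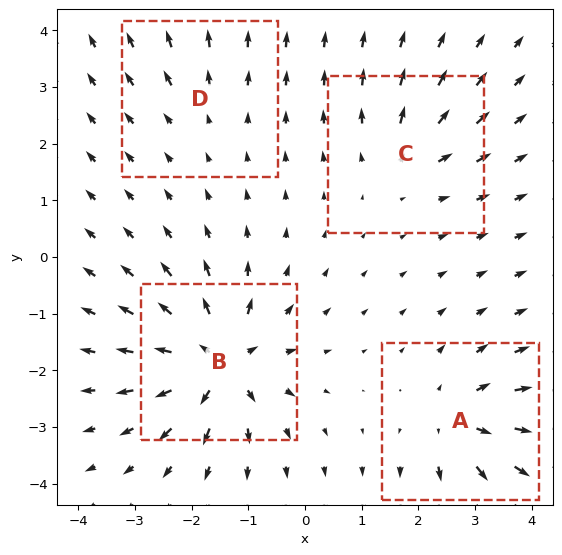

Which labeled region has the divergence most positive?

Divergence at each region's feature centre — A: about +6, B: about +9, C: about +4, D: about +2. Region B is most positive.

B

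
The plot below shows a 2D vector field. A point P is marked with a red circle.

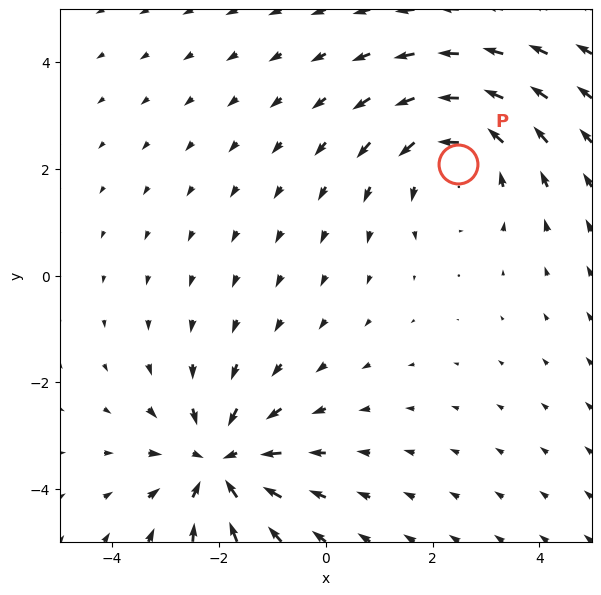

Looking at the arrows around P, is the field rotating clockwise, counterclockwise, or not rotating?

Near P at (2.5, 2.1) the arrows circulate counterclockwise. The curl (z-component) there is about +4; positive curl means counterclockwise rotation.

counterclockwise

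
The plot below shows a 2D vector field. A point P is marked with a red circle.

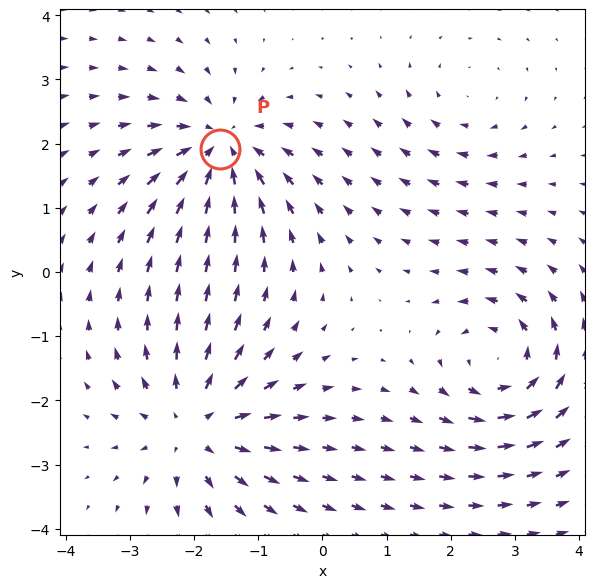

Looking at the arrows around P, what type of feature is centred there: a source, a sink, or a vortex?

At P (-1.6, 1.9) the arrows converge inward. Divergence about -5, curl ≈0 — negative divergence with near-zero curl is a sink.

sink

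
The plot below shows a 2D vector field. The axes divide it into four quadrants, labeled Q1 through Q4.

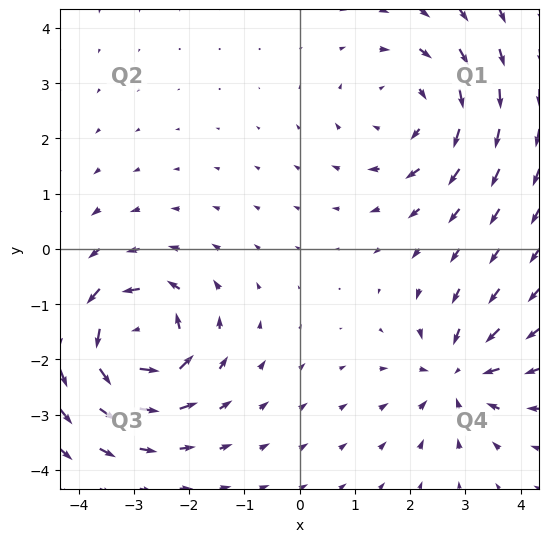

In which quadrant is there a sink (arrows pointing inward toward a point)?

The sink sits at approximately (2.9, -2.3), which lies in quadrant Q4. The divergence there is about -4, negative as expected for a sink.

Q4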